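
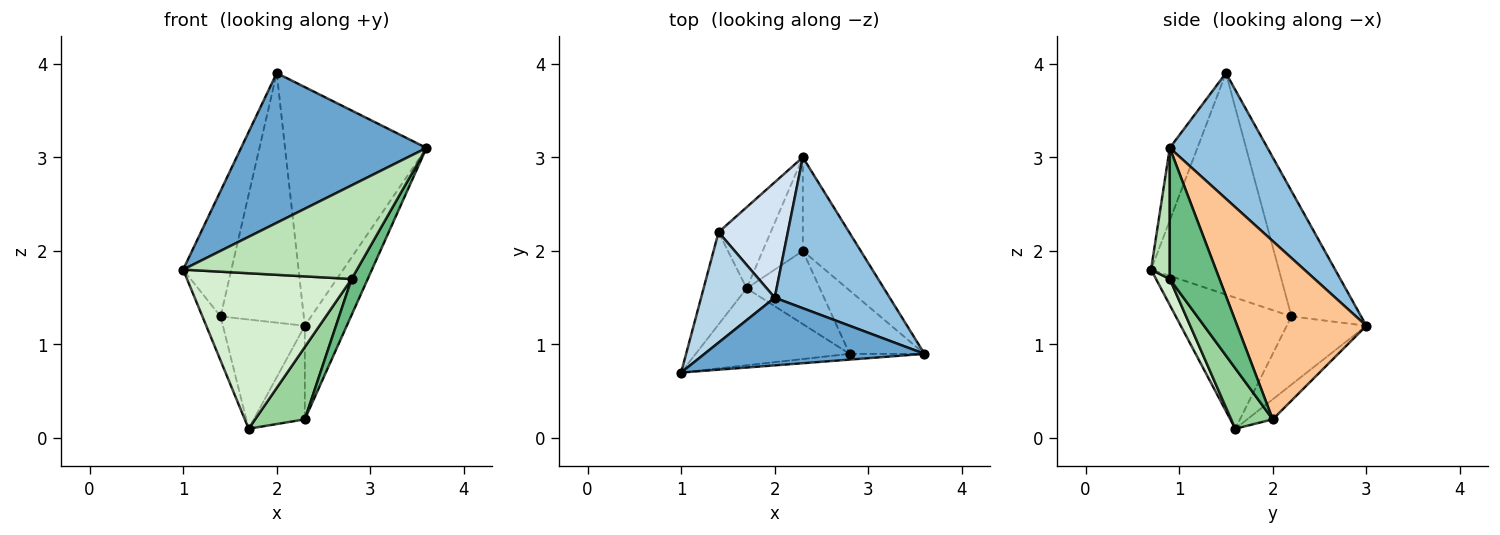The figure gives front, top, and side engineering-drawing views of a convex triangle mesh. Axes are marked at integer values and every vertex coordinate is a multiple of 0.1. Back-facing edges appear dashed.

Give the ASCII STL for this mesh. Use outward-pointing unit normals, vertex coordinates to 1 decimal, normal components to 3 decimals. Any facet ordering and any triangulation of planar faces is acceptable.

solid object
 facet normal -0.135 -0.903 0.408
  outer loop
   vertex 2.0 1.5 3.9
   vertex 1.0 0.7 1.8
   vertex 3.6 0.9 3.1
  endloop
 endfacet
 facet normal 0.504 0.730 0.461
  outer loop
   vertex 2.0 1.5 3.9
   vertex 3.6 0.9 3.1
   vertex 2.3 3.0 1.2
  endloop
 endfacet
 facet normal -0.893 0.337 0.297
  outer loop
   vertex 1.4 2.2 1.3
   vertex 1.0 0.7 1.8
   vertex 2.0 1.5 3.9
  endloop
 endfacet
 facet normal -0.605 0.723 0.334
  outer loop
   vertex 1.4 2.2 1.3
   vertex 2.0 1.5 3.9
   vertex 2.3 3.0 1.2
  endloop
 endfacet
 facet normal -0.940 0.148 -0.309
  outer loop
   vertex 1.4 2.2 1.3
   vertex 1.7 1.6 0.1
   vertex 1.0 0.7 1.8
  endloop
 endfacet
 facet normal -0.615 0.633 -0.470
  outer loop
   vertex 1.4 2.2 1.3
   vertex 2.3 3.0 1.2
   vertex 1.7 1.6 0.1
  endloop
 endfacet
 facet normal 0.909 0.295 -0.295
  outer loop
   vertex 2.3 2.0 0.2
   vertex 2.3 3.0 1.2
   vertex 3.6 0.9 3.1
  endloop
 endfacet
 facet normal -0.333 0.667 -0.667
  outer loop
   vertex 2.3 2.0 0.2
   vertex 1.7 1.6 0.1
   vertex 2.3 3.0 1.2
  endloop
 endfacet
 facet normal 0.836 -0.271 -0.478
  outer loop
   vertex 2.8 0.9 1.7
   vertex 2.3 2.0 0.2
   vertex 3.6 0.9 3.1
  endloop
 endfacet
 facet normal 0.506 -0.606 -0.613
  outer loop
   vertex 2.8 0.9 1.7
   vertex 1.7 1.6 0.1
   vertex 2.3 2.0 0.2
  endloop
 endfacet
 facet normal 0.107 -0.992 -0.061
  outer loop
   vertex 2.8 0.9 1.7
   vertex 3.6 0.9 3.1
   vertex 1.0 0.7 1.8
  endloop
 endfacet
 facet normal 0.075 -0.894 -0.442
  outer loop
   vertex 2.8 0.9 1.7
   vertex 1.0 0.7 1.8
   vertex 1.7 1.6 0.1
  endloop
 endfacet
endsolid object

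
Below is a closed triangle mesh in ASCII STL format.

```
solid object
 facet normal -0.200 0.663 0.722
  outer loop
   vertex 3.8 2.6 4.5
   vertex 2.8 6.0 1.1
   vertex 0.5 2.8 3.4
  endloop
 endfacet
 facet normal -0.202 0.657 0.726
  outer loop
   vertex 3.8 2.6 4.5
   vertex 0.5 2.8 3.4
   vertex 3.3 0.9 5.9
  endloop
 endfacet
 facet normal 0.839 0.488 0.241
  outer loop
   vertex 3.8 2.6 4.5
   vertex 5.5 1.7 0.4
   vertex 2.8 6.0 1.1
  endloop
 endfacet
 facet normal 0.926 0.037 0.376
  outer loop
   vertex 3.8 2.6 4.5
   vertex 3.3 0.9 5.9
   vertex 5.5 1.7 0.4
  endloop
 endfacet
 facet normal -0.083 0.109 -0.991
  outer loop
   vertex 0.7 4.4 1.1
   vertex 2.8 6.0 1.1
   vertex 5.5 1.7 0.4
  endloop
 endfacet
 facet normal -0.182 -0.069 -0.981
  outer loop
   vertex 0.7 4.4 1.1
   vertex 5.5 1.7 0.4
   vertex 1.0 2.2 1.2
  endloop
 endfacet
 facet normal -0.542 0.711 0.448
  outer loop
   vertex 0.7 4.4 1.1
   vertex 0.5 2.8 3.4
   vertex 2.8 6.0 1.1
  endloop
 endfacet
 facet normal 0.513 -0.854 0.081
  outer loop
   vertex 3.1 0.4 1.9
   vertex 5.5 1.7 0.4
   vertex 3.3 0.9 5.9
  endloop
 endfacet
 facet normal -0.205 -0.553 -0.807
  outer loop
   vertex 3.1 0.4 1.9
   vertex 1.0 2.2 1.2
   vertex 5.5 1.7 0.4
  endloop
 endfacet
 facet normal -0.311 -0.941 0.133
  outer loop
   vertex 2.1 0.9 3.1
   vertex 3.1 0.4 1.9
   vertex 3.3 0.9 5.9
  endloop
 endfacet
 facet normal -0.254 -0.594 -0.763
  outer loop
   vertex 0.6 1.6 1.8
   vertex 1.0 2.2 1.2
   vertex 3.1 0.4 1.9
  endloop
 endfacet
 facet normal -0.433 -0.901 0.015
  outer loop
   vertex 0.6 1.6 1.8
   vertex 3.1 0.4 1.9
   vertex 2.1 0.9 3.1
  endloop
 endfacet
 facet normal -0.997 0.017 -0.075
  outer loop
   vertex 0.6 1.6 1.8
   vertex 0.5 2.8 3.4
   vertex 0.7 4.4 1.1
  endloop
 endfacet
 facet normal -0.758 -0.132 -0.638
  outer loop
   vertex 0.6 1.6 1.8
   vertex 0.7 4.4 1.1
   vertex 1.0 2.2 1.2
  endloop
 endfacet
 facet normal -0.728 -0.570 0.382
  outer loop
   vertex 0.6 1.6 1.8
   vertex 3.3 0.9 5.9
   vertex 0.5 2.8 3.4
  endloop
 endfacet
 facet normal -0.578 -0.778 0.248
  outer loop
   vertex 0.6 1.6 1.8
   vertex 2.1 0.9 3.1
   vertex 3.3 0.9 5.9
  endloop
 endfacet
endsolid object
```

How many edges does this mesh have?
24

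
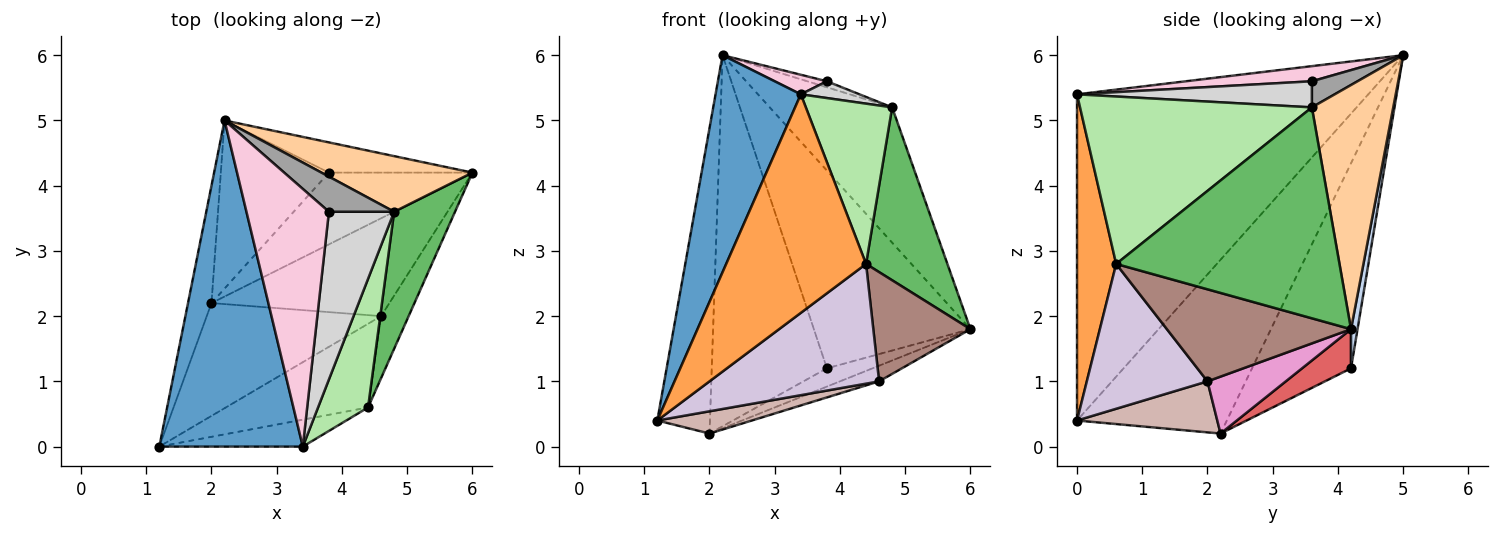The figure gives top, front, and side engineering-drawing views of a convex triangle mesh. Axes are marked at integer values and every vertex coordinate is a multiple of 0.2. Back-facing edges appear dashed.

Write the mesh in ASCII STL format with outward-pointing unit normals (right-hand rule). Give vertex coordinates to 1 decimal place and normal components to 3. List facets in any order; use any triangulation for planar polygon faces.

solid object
 facet normal -0.884 -0.259 0.389
  outer loop
   vertex 3.4 0.0 5.4
   vertex 2.2 5.0 6.0
   vertex 1.2 0.0 0.4
  endloop
 endfacet
 facet normal 0.041 0.988 -0.151
  outer loop
   vertex 3.8 4.2 1.2
   vertex 2.2 5.0 6.0
   vertex 6.0 4.2 1.8
  endloop
 endfacet
 facet normal 0.268 -0.956 -0.118
  outer loop
   vertex 4.4 0.6 2.8
   vertex 3.4 0.0 5.4
   vertex 1.2 0.0 0.4
  endloop
 endfacet
 facet normal 0.524 0.788 0.324
  outer loop
   vertex 4.8 3.6 5.2
   vertex 6.0 4.2 1.8
   vertex 2.2 5.0 6.0
  endloop
 endfacet
 facet normal 0.907 -0.330 0.262
  outer loop
   vertex 4.8 3.6 5.2
   vertex 4.4 0.6 2.8
   vertex 6.0 4.2 1.8
  endloop
 endfacet
 facet normal 0.902 -0.336 0.270
  outer loop
   vertex 4.8 3.6 5.2
   vertex 3.4 0.0 5.4
   vertex 4.4 0.6 2.8
  endloop
 endfacet
 facet normal 0.256 0.238 -0.937
  outer loop
   vertex 2.0 2.2 0.2
   vertex 3.8 4.2 1.2
   vertex 6.0 4.2 1.8
  endloop
 endfacet
 facet normal -0.936 0.329 -0.126
  outer loop
   vertex 2.0 2.2 0.2
   vertex 1.2 0.0 0.4
   vertex 2.2 5.0 6.0
  endloop
 endfacet
 facet normal -0.616 0.717 -0.325
  outer loop
   vertex 2.0 2.2 0.2
   vertex 2.2 5.0 6.0
   vertex 3.8 4.2 1.2
  endloop
 endfacet
 facet normal 0.504 -0.708 -0.495
  outer loop
   vertex 4.6 2.0 1.0
   vertex 4.4 0.6 2.8
   vertex 1.2 0.0 0.4
  endloop
 endfacet
 facet normal 0.855 -0.451 -0.256
  outer loop
   vertex 4.6 2.0 1.0
   vertex 6.0 4.2 1.8
   vertex 4.4 0.6 2.8
  endloop
 endfacet
 facet normal 0.276 -0.186 -0.943
  outer loop
   vertex 4.6 2.0 1.0
   vertex 1.2 0.0 0.4
   vertex 2.0 2.2 0.2
  endloop
 endfacet
 facet normal 0.301 0.151 -0.942
  outer loop
   vertex 4.6 2.0 1.0
   vertex 2.0 2.2 0.2
   vertex 6.0 4.2 1.8
  endloop
 endfacet
 facet normal 0.180 -0.074 0.981
  outer loop
   vertex 3.8 3.6 5.6
   vertex 2.2 5.0 6.0
   vertex 3.4 0.0 5.4
  endloop
 endfacet
 facet normal 0.367 0.157 0.917
  outer loop
   vertex 3.8 3.6 5.6
   vertex 4.8 3.6 5.2
   vertex 2.2 5.0 6.0
  endloop
 endfacet
 facet normal 0.370 -0.092 0.925
  outer loop
   vertex 3.8 3.6 5.6
   vertex 3.4 0.0 5.4
   vertex 4.8 3.6 5.2
  endloop
 endfacet
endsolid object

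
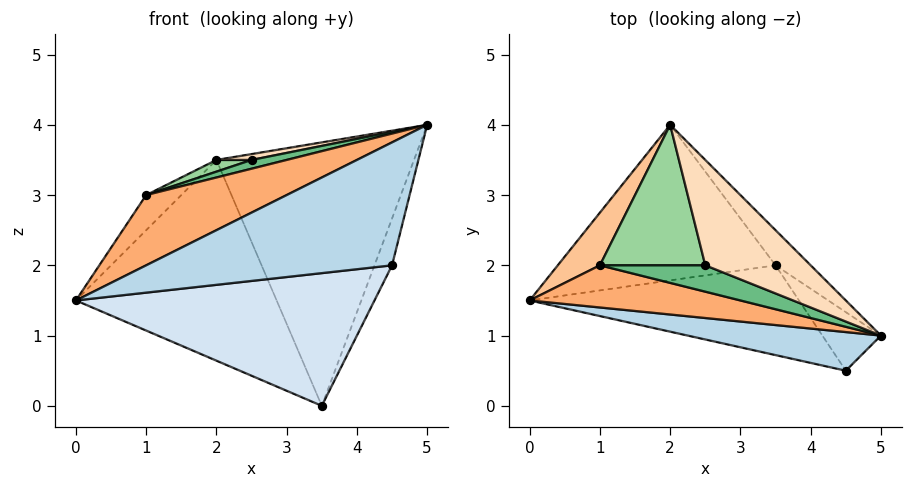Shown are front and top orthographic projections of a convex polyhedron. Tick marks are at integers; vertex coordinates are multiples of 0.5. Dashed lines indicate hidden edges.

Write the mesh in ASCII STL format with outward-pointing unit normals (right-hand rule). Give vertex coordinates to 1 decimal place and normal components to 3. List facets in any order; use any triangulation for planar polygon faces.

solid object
 facet normal -0.351 0.740 -0.573
  outer loop
   vertex 3.5 2.0 0.0
   vertex 0.0 1.5 1.5
   vertex 2.0 4.0 3.5
  endloop
 endfacet
 facet normal 0.712 0.696 -0.093
  outer loop
   vertex 3.5 2.0 0.0
   vertex 2.0 4.0 3.5
   vertex 5.0 1.0 4.0
  endloop
 endfacet
 facet normal -0.238 -0.927 0.291
  outer loop
   vertex 4.5 0.5 2.0
   vertex 5.0 1.0 4.0
   vertex 0.0 1.5 1.5
  endloop
 endfacet
 facet normal -0.121 -0.822 -0.556
  outer loop
   vertex 4.5 0.5 2.0
   vertex 0.0 1.5 1.5
   vertex 3.5 2.0 0.0
  endloop
 endfacet
 facet normal 0.928 0.232 -0.290
  outer loop
   vertex 4.5 0.5 2.0
   vertex 3.5 2.0 0.0
   vertex 5.0 1.0 4.0
  endloop
 endfacet
 facet normal -0.324 -0.811 0.487
  outer loop
   vertex 1.0 2.0 3.0
   vertex 0.0 1.5 1.5
   vertex 5.0 1.0 4.0
  endloop
 endfacet
 facet normal -0.836 0.304 0.456
  outer loop
   vertex 1.0 2.0 3.0
   vertex 2.0 4.0 3.5
   vertex 0.0 1.5 1.5
  endloop
 endfacet
 facet normal -0.217 -0.054 0.975
  outer loop
   vertex 2.5 2.0 3.5
   vertex 5.0 1.0 4.0
   vertex 2.0 4.0 3.5
  endloop
 endfacet
 facet normal -0.302 -0.302 0.905
  outer loop
   vertex 2.5 2.0 3.5
   vertex 1.0 2.0 3.0
   vertex 5.0 1.0 4.0
  endloop
 endfacet
 facet normal -0.315 -0.079 0.946
  outer loop
   vertex 2.5 2.0 3.5
   vertex 2.0 4.0 3.5
   vertex 1.0 2.0 3.0
  endloop
 endfacet
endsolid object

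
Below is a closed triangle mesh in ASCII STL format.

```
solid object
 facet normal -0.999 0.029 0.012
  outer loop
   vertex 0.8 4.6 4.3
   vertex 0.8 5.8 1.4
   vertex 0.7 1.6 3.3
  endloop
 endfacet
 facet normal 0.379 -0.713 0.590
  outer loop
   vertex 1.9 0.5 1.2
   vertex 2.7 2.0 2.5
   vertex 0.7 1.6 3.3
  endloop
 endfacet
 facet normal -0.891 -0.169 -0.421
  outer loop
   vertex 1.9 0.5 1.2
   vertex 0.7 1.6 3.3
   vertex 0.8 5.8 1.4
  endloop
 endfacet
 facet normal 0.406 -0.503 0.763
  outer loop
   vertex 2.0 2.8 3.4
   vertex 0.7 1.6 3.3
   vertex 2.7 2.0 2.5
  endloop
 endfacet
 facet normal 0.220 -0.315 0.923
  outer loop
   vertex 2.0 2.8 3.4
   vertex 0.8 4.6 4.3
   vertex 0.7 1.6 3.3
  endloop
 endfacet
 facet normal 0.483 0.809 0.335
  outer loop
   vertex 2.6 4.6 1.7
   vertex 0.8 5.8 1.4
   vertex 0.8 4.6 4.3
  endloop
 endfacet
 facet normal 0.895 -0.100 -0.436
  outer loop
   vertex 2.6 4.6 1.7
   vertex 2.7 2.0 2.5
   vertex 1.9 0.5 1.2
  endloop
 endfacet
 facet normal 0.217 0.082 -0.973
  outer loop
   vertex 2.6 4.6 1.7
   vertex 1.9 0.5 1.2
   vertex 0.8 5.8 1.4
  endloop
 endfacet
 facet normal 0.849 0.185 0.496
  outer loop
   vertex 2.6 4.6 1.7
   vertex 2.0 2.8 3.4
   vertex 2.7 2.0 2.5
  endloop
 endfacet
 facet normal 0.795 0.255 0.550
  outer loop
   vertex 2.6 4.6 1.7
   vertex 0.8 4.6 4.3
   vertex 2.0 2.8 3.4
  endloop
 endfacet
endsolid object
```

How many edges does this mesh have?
15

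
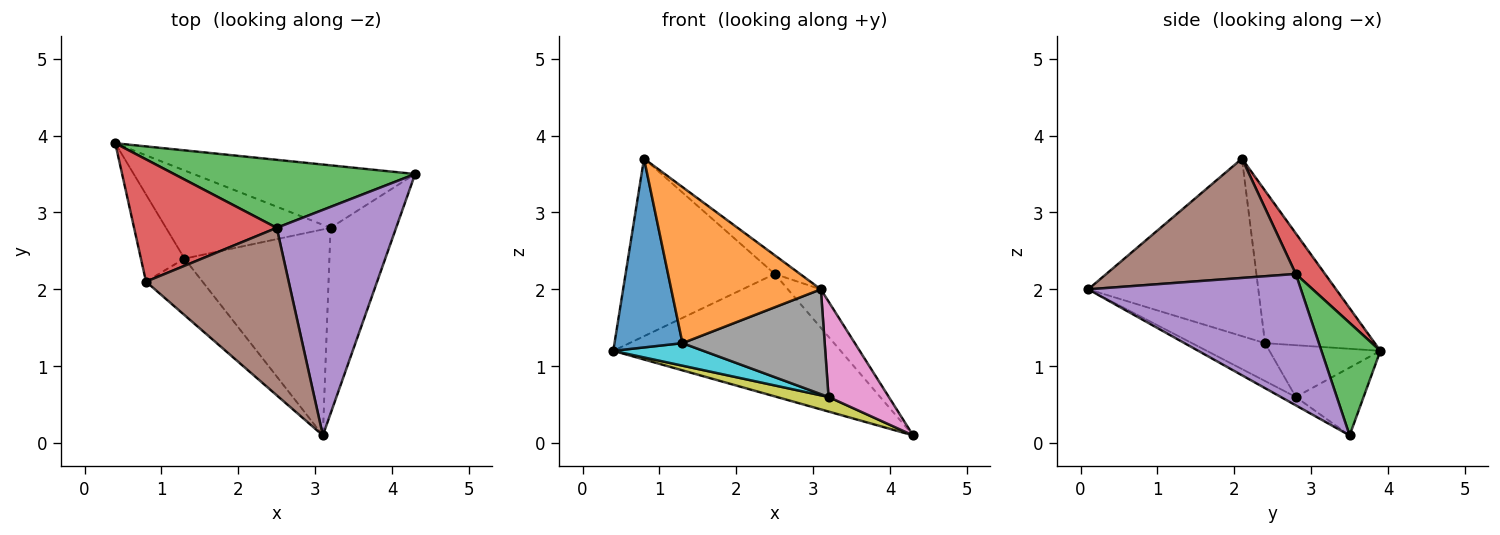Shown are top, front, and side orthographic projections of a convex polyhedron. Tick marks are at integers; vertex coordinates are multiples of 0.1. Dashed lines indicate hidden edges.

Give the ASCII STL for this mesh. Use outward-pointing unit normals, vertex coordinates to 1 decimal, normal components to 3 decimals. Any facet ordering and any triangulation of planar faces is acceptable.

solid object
 facet normal -0.826 -0.511 -0.236
  outer loop
   vertex 1.3 2.4 1.3
   vertex 0.8 2.1 3.7
   vertex 0.4 3.9 1.2
  endloop
 endfacet
 facet normal -0.730 -0.642 -0.232
  outer loop
   vertex 1.3 2.4 1.3
   vertex 3.1 0.1 2.0
   vertex 0.8 2.1 3.7
  endloop
 endfacet
 facet normal 0.221 0.853 0.474
  outer loop
   vertex 2.5 2.8 2.2
   vertex 4.3 3.5 0.1
   vertex 0.4 3.9 1.2
  endloop
 endfacet
 facet normal 0.159 0.813 0.560
  outer loop
   vertex 2.5 2.8 2.2
   vertex 0.4 3.9 1.2
   vertex 0.8 2.1 3.7
  endloop
 endfacet
 facet normal 0.735 0.114 0.668
  outer loop
   vertex 2.5 2.8 2.2
   vertex 3.1 0.1 2.0
   vertex 4.3 3.5 0.1
  endloop
 endfacet
 facet normal 0.639 0.085 0.764
  outer loop
   vertex 2.5 2.8 2.2
   vertex 0.8 2.1 3.7
   vertex 3.1 0.1 2.0
  endloop
 endfacet
 facet normal -0.113 -0.454 -0.884
  outer loop
   vertex 3.2 2.8 0.6
   vertex 4.3 3.5 0.1
   vertex 3.1 0.1 2.0
  endloop
 endfacet
 facet normal -0.227 -0.442 -0.868
  outer loop
   vertex 3.2 2.8 0.6
   vertex 3.1 0.1 2.0
   vertex 1.3 2.4 1.3
  endloop
 endfacet
 facet normal -0.286 -0.218 -0.933
  outer loop
   vertex 3.2 2.8 0.6
   vertex 0.4 3.9 1.2
   vertex 4.3 3.5 0.1
  endloop
 endfacet
 facet normal -0.292 -0.237 -0.927
  outer loop
   vertex 3.2 2.8 0.6
   vertex 1.3 2.4 1.3
   vertex 0.4 3.9 1.2
  endloop
 endfacet
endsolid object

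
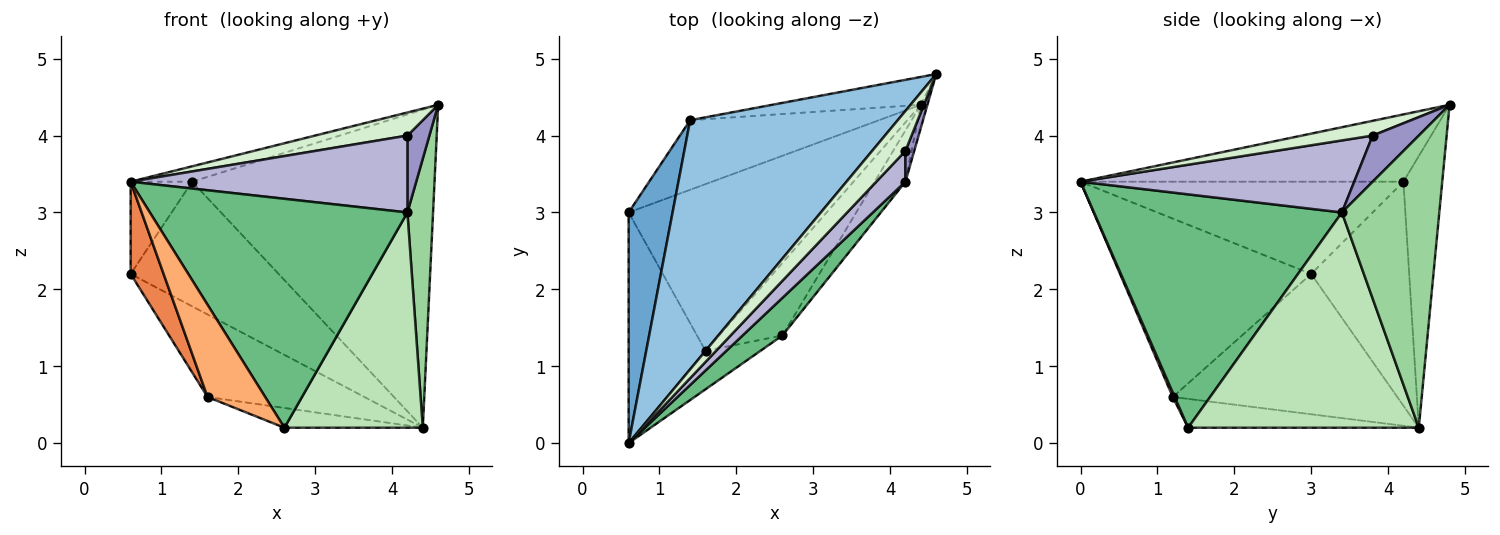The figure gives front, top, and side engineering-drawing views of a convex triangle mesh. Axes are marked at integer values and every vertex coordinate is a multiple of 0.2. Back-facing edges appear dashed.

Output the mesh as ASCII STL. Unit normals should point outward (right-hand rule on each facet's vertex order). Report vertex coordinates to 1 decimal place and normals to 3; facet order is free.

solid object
 facet normal -0.890 0.169 0.424
  outer loop
   vertex 1.4 4.2 3.4
   vertex 0.6 3.0 2.2
   vertex 0.6 0.0 3.4
  endloop
 endfacet
 facet normal -0.308 0.059 0.950
  outer loop
   vertex 1.4 4.2 3.4
   vertex 0.6 0.0 3.4
   vertex 4.6 4.8 4.4
  endloop
 endfacet
 facet normal -0.501 0.756 -0.422
  outer loop
   vertex 1.4 4.2 3.4
   vertex 4.4 4.4 0.2
   vertex 0.6 3.0 2.2
  endloop
 endfacet
 facet normal -0.158 0.984 -0.086
  outer loop
   vertex 1.4 4.2 3.4
   vertex 4.6 4.8 4.4
   vertex 4.4 4.4 0.2
  endloop
 endfacet
 facet normal -0.907 -0.156 -0.391
  outer loop
   vertex 1.6 1.2 0.6
   vertex 0.6 0.0 3.4
   vertex 0.6 3.0 2.2
  endloop
 endfacet
 facet normal 0.031 -0.923 -0.384
  outer loop
   vertex 1.6 1.2 0.6
   vertex 2.6 1.4 0.2
   vertex 0.6 0.0 3.4
  endloop
 endfacet
 facet normal -0.536 0.375 -0.756
  outer loop
   vertex 1.6 1.2 0.6
   vertex 0.6 3.0 2.2
   vertex 4.4 4.4 0.2
  endloop
 endfacet
 facet normal -0.402 0.241 -0.884
  outer loop
   vertex 1.6 1.2 0.6
   vertex 4.4 4.4 0.2
   vertex 2.6 1.4 0.2
  endloop
 endfacet
 facet normal 0.689 -0.715 0.117
  outer loop
   vertex 4.2 3.4 3.0
   vertex 0.6 0.0 3.4
   vertex 2.6 1.4 0.2
  endloop
 endfacet
 facet normal 0.967 -0.254 -0.022
  outer loop
   vertex 4.2 3.4 3.0
   vertex 4.4 4.4 0.2
   vertex 4.6 4.8 4.4
  endloop
 endfacet
 facet normal 0.851 -0.511 -0.122
  outer loop
   vertex 4.2 3.4 3.0
   vertex 2.6 1.4 0.2
   vertex 4.4 4.4 0.2
  endloop
 endfacet
 facet normal 0.358 -0.467 0.809
  outer loop
   vertex 4.2 3.8 4.0
   vertex 4.6 4.8 4.4
   vertex 0.6 0.0 3.4
  endloop
 endfacet
 facet normal 0.890 -0.424 0.169
  outer loop
   vertex 4.2 3.8 4.0
   vertex 4.2 3.4 3.0
   vertex 4.6 4.8 4.4
  endloop
 endfacet
 facet normal 0.676 -0.684 0.274
  outer loop
   vertex 4.2 3.8 4.0
   vertex 0.6 0.0 3.4
   vertex 4.2 3.4 3.0
  endloop
 endfacet
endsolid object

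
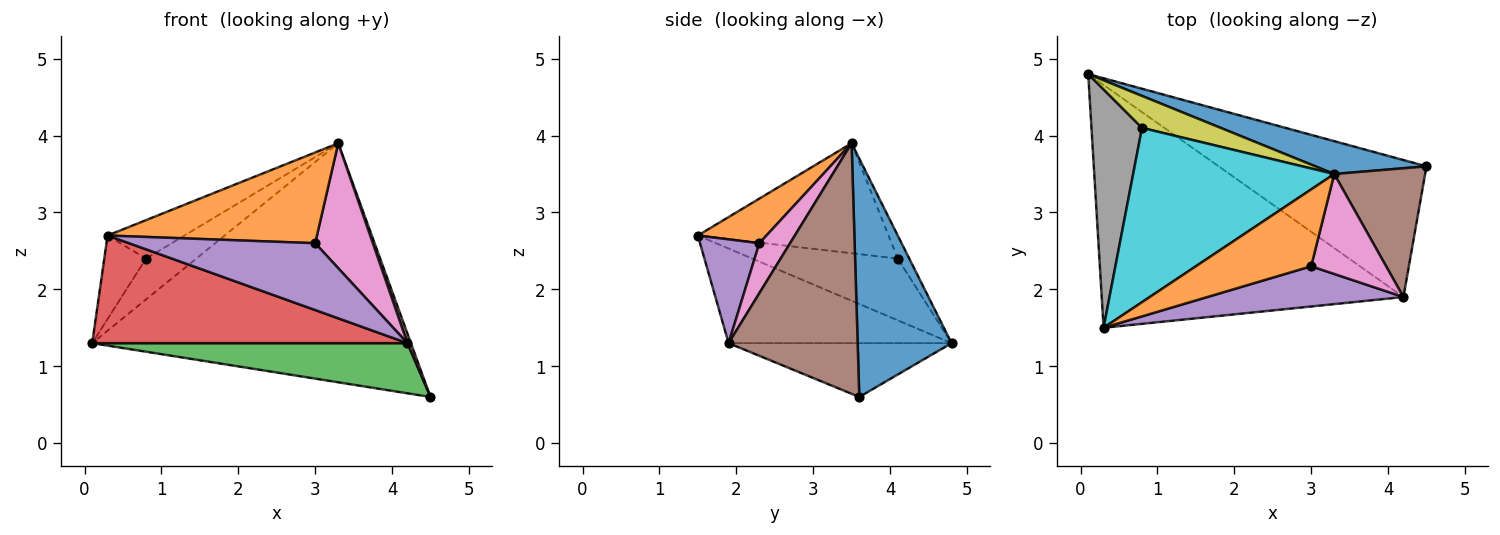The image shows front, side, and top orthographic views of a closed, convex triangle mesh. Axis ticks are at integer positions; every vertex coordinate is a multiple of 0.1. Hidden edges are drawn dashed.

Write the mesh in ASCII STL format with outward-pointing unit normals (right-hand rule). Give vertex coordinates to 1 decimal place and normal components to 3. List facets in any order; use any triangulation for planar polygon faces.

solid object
 facet normal 0.280 0.951 0.131
  outer loop
   vertex 3.3 3.5 3.9
   vertex 4.5 3.6 0.6
   vertex 0.1 4.8 1.3
  endloop
 endfacet
 facet normal 0.243 -0.740 0.627
  outer loop
   vertex 3.0 2.3 2.6
   vertex 3.3 3.5 3.9
   vertex 0.3 1.5 2.7
  endloop
 endfacet
 facet normal -0.236 -0.334 -0.912
  outer loop
   vertex 4.2 1.9 1.3
   vertex 0.1 4.8 1.3
   vertex 4.5 3.6 0.6
  endloop
 endfacet
 facet normal -0.276 -0.390 -0.879
  outer loop
   vertex 4.2 1.9 1.3
   vertex 0.3 1.5 2.7
   vertex 0.1 4.8 1.3
  endloop
 endfacet
 facet normal 0.263 -0.827 0.497
  outer loop
   vertex 4.2 1.9 1.3
   vertex 3.0 2.3 2.6
   vertex 0.3 1.5 2.7
  endloop
 endfacet
 facet normal 0.940 -0.025 0.341
  outer loop
   vertex 4.2 1.9 1.3
   vertex 4.5 3.6 0.6
   vertex 3.3 3.5 3.9
  endloop
 endfacet
 facet normal 0.384 -0.721 0.577
  outer loop
   vertex 4.2 1.9 1.3
   vertex 3.3 3.5 3.9
   vertex 3.0 2.3 2.6
  endloop
 endfacet
 facet normal -0.755 0.217 0.619
  outer loop
   vertex 0.8 4.1 2.4
   vertex 0.1 4.8 1.3
   vertex 0.3 1.5 2.7
  endloop
 endfacet
 facet normal -0.178 0.775 0.606
  outer loop
   vertex 0.8 4.1 2.4
   vertex 3.3 3.5 3.9
   vertex 0.1 4.8 1.3
  endloop
 endfacet
 facet normal -0.471 0.190 0.861
  outer loop
   vertex 0.8 4.1 2.4
   vertex 0.3 1.5 2.7
   vertex 3.3 3.5 3.9
  endloop
 endfacet
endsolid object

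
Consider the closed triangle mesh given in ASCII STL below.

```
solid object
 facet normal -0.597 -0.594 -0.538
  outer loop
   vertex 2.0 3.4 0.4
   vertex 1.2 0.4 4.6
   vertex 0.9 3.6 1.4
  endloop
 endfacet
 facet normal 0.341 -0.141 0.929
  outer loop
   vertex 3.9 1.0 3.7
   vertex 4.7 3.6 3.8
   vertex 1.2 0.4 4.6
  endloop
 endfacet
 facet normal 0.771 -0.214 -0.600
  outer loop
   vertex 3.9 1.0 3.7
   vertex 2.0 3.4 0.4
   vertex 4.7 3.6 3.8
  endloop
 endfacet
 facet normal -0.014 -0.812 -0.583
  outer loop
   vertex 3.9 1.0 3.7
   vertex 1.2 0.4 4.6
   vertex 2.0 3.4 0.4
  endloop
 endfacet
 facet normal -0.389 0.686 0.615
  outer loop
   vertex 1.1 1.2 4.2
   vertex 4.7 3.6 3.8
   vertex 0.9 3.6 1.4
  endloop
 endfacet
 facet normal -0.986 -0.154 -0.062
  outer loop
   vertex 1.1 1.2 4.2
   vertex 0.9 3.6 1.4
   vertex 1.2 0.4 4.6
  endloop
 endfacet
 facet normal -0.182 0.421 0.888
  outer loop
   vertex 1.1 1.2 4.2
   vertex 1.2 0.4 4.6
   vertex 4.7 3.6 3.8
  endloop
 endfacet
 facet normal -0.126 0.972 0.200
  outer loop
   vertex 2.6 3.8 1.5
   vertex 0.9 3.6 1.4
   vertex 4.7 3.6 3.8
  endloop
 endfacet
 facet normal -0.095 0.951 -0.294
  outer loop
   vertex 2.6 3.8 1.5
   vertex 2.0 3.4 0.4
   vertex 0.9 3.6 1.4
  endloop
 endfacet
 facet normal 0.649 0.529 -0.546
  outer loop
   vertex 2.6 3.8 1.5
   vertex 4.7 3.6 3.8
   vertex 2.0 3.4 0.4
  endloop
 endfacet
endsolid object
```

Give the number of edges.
15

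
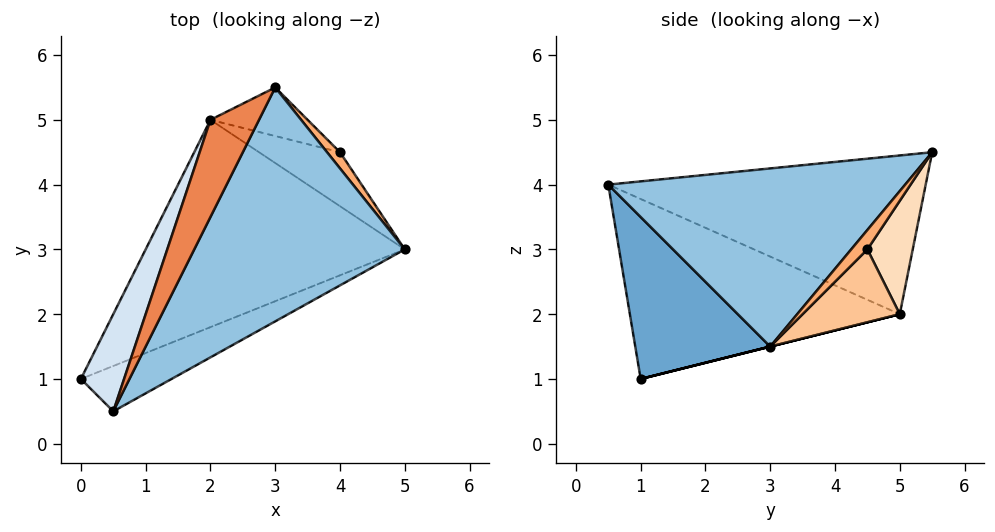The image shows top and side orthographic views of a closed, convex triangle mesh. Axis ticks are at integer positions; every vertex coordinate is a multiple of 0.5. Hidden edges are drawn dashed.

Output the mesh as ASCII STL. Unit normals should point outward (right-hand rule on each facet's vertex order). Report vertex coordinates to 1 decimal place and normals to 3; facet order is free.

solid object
 facet normal 0.381 -0.900 -0.213
  outer loop
   vertex 0.5 0.5 4.0
   vertex 0.0 1.0 1.0
   vertex 5.0 3.0 1.5
  endloop
 endfacet
 facet normal 0.600 -0.371 0.709
  outer loop
   vertex 0.5 0.5 4.0
   vertex 5.0 3.0 1.5
   vertex 3.0 5.5 4.5
  endloop
 endfacet
 facet normal 0.000 0.243 -0.970
  outer loop
   vertex 2.0 5.0 2.0
   vertex 5.0 3.0 1.5
   vertex 0.0 1.0 1.0
  endloop
 endfacet
 facet normal -0.894 0.393 0.215
  outer loop
   vertex 2.0 5.0 2.0
   vertex 0.0 1.0 1.0
   vertex 0.5 0.5 4.0
  endloop
 endfacet
 facet normal -0.872 0.409 0.267
  outer loop
   vertex 2.0 5.0 2.0
   vertex 0.5 0.5 4.0
   vertex 3.0 5.5 4.5
  endloop
 endfacet
 facet normal 0.832 0.000 0.555
  outer loop
   vertex 4.0 4.5 3.0
   vertex 3.0 5.5 4.5
   vertex 5.0 3.0 1.5
  endloop
 endfacet
 facet normal 0.431 0.765 -0.478
  outer loop
   vertex 4.0 4.5 3.0
   vertex 5.0 3.0 1.5
   vertex 2.0 5.0 2.0
  endloop
 endfacet
 facet normal 0.379 0.866 -0.325
  outer loop
   vertex 4.0 4.5 3.0
   vertex 2.0 5.0 2.0
   vertex 3.0 5.5 4.5
  endloop
 endfacet
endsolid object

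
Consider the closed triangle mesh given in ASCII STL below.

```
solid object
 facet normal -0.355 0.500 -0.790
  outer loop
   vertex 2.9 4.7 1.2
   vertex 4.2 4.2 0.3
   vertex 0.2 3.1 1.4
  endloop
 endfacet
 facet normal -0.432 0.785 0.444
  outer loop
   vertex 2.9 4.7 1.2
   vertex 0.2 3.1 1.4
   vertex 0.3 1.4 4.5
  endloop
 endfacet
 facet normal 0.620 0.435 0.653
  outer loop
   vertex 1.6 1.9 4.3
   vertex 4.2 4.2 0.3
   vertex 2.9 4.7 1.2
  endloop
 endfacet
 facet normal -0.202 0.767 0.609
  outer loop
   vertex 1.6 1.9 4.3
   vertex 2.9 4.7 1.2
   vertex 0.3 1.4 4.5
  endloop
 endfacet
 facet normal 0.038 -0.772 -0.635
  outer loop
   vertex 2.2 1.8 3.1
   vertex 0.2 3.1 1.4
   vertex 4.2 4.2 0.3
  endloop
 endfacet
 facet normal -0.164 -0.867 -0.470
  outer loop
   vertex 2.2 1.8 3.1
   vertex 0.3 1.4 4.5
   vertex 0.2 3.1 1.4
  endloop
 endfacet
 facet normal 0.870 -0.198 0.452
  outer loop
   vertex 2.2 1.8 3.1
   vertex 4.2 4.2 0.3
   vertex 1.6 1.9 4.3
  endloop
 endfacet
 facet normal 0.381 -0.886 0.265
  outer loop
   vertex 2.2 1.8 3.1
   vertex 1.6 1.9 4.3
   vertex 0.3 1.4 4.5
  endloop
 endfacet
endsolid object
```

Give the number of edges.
12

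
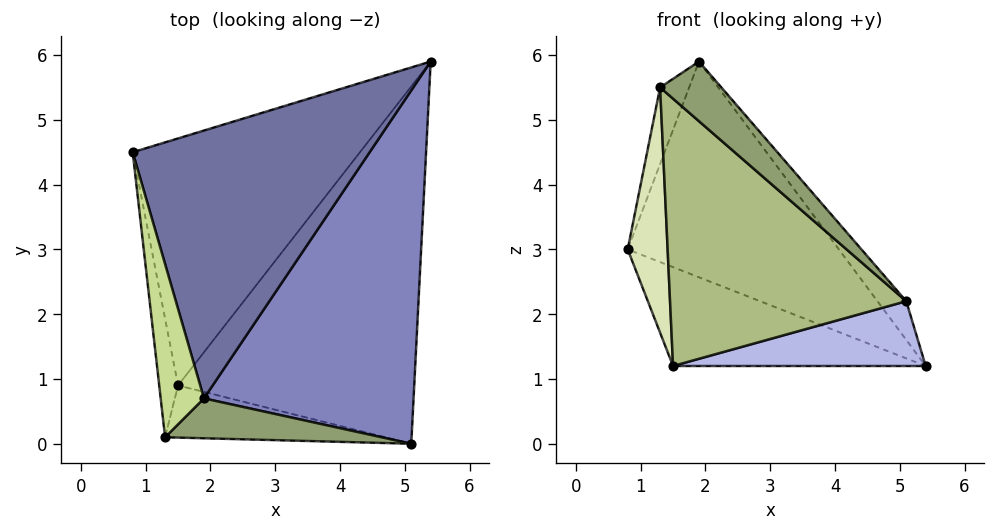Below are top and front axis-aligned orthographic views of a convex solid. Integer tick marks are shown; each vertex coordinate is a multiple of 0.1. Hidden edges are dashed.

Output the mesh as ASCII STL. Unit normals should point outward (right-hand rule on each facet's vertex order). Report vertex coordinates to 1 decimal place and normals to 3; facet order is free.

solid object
 facet normal 0.113 0.623 0.774
  outer loop
   vertex 1.9 0.7 5.9
   vertex 5.4 5.9 1.2
   vertex 0.8 4.5 3.0
  endloop
 endfacet
 facet normal 0.761 0.071 0.645
  outer loop
   vertex 1.9 0.7 5.9
   vertex 5.1 0.0 2.2
   vertex 5.4 5.9 1.2
  endloop
 endfacet
 facet normal -0.430 0.335 -0.838
  outer loop
   vertex 1.5 0.9 1.2
   vertex 0.8 4.5 3.0
   vertex 5.4 5.9 1.2
  endloop
 endfacet
 facet normal 0.223 -0.174 -0.959
  outer loop
   vertex 1.5 0.9 1.2
   vertex 5.4 5.9 1.2
   vertex 5.1 0.0 2.2
  endloop
 endfacet
 facet normal 0.418 -0.755 0.505
  outer loop
   vertex 1.3 0.1 5.5
   vertex 5.1 0.0 2.2
   vertex 1.9 0.7 5.9
  endloop
 endfacet
 facet normal -0.189 -0.964 -0.188
  outer loop
   vertex 1.3 0.1 5.5
   vertex 1.5 0.9 1.2
   vertex 5.1 0.0 2.2
  endloop
 endfacet
 facet normal -0.712 0.284 0.642
  outer loop
   vertex 1.3 0.1 5.5
   vertex 1.9 0.7 5.9
   vertex 0.8 4.5 3.0
  endloop
 endfacet
 facet normal -0.985 -0.154 -0.075
  outer loop
   vertex 1.3 0.1 5.5
   vertex 0.8 4.5 3.0
   vertex 1.5 0.9 1.2
  endloop
 endfacet
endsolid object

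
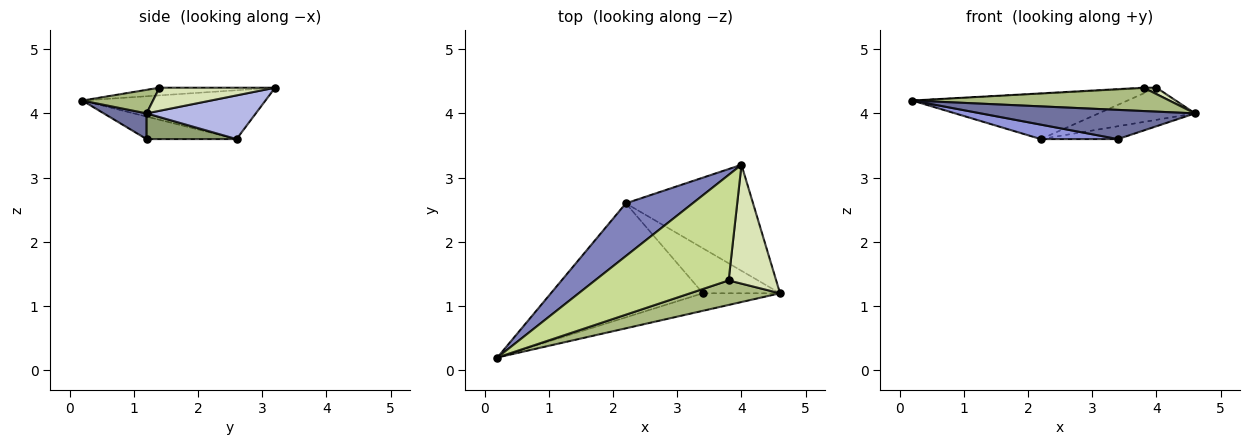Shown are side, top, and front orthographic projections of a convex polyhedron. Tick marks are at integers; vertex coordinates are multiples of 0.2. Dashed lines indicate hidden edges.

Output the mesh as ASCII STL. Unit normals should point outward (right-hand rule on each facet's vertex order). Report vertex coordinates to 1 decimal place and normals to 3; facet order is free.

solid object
 facet normal 0.169 -0.845 -0.507
  outer loop
   vertex 3.4 1.2 3.6
   vertex 4.6 1.2 4.0
   vertex 0.2 0.2 4.2
  endloop
 endfacet
 facet normal -0.485 0.570 0.663
  outer loop
   vertex 2.2 2.6 3.6
   vertex 0.2 0.2 4.2
   vertex 4.0 3.2 4.4
  endloop
 endfacet
 facet normal -0.145 -0.124 -0.982
  outer loop
   vertex 2.2 2.6 3.6
   vertex 3.4 1.2 3.6
   vertex 0.2 0.2 4.2
  endloop
 endfacet
 facet normal 0.312 0.276 -0.909
  outer loop
   vertex 2.2 2.6 3.6
   vertex 4.0 3.2 4.4
   vertex 4.6 1.2 4.0
  endloop
 endfacet
 facet normal 0.305 0.262 -0.916
  outer loop
   vertex 2.2 2.6 3.6
   vertex 4.6 1.2 4.0
   vertex 3.4 1.2 3.6
  endloop
 endfacet
 facet normal 0.186 -0.678 0.711
  outer loop
   vertex 3.8 1.4 4.4
   vertex 0.2 0.2 4.2
   vertex 4.6 1.2 4.0
  endloop
 endfacet
 facet normal -0.058 0.006 0.998
  outer loop
   vertex 3.8 1.4 4.4
   vertex 4.0 3.2 4.4
   vertex 0.2 0.2 4.2
  endloop
 endfacet
 facet normal 0.437 -0.049 0.898
  outer loop
   vertex 3.8 1.4 4.4
   vertex 4.6 1.2 4.0
   vertex 4.0 3.2 4.4
  endloop
 endfacet
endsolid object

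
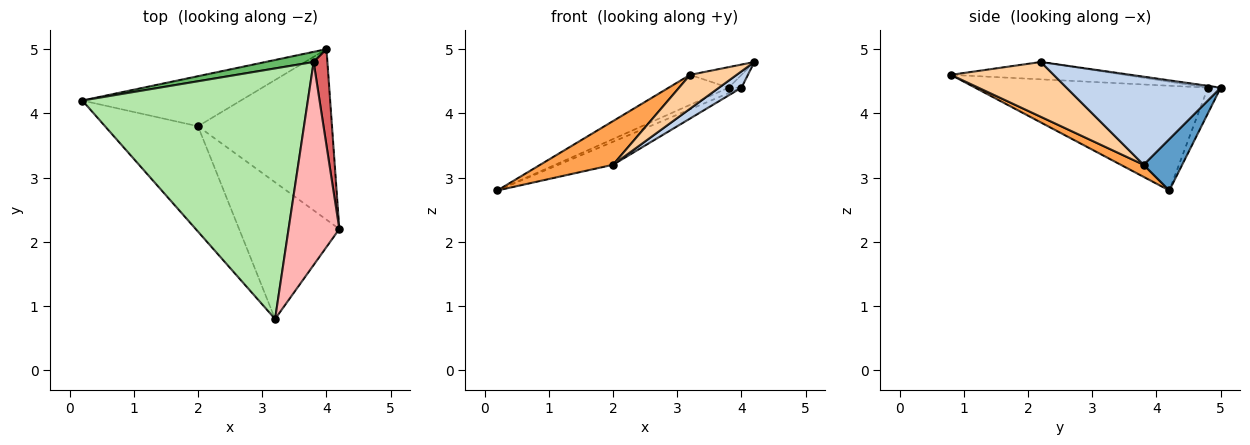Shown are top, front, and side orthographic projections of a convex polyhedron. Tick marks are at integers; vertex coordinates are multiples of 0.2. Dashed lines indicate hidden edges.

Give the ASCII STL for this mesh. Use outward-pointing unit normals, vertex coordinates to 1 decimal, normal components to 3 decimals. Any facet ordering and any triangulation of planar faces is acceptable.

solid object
 facet normal 0.283 0.400 -0.872
  outer loop
   vertex 2.0 3.8 3.2
   vertex 0.2 4.2 2.8
   vertex 4.0 5.0 4.4
  endloop
 endfacet
 facet normal 0.548 -0.080 -0.833
  outer loop
   vertex 2.0 3.8 3.2
   vertex 4.0 5.0 4.4
   vertex 4.2 2.2 4.8
  endloop
 endfacet
 facet normal 0.119 -0.380 -0.917
  outer loop
   vertex 2.0 3.8 3.2
   vertex 3.2 0.8 4.6
   vertex 0.2 4.2 2.8
  endloop
 endfacet
 facet normal 0.469 -0.212 -0.857
  outer loop
   vertex 2.0 3.8 3.2
   vertex 4.2 2.2 4.8
   vertex 3.2 0.8 4.6
  endloop
 endfacet
 facet normal -0.426 0.426 0.798
  outer loop
   vertex 3.8 4.8 4.4
   vertex 4.0 5.0 4.4
   vertex 0.2 4.2 2.8
  endloop
 endfacet
 facet normal -0.419 0.108 0.902
  outer loop
   vertex 3.8 4.8 4.4
   vertex 0.2 4.2 2.8
   vertex 3.2 0.8 4.6
  endloop
 endfacet
 facet normal -0.131 0.131 0.983
  outer loop
   vertex 3.8 4.8 4.4
   vertex 4.2 2.2 4.8
   vertex 4.0 5.0 4.4
  endloop
 endfacet
 facet normal -0.322 0.095 0.942
  outer loop
   vertex 3.8 4.8 4.4
   vertex 3.2 0.8 4.6
   vertex 4.2 2.2 4.8
  endloop
 endfacet
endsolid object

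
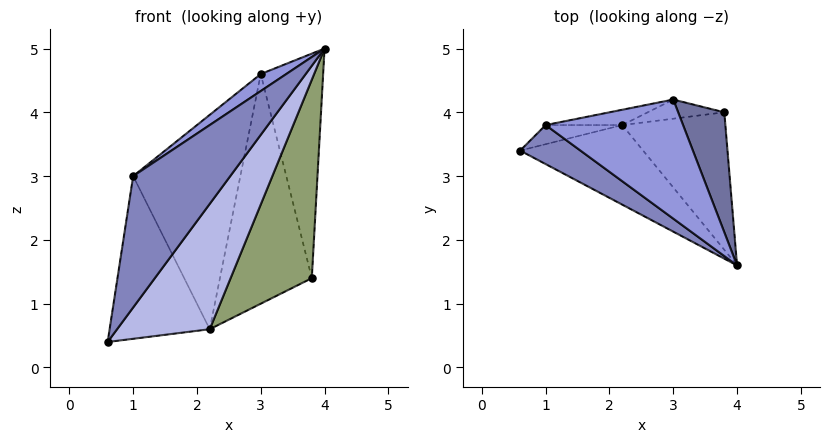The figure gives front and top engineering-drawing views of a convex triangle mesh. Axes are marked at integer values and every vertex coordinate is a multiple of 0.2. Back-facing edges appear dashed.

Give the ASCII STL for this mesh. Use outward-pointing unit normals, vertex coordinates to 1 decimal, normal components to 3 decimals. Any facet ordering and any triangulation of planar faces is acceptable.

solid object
 facet normal 0.903 0.379 0.202
  outer loop
   vertex 3.8 4.0 1.4
   vertex 3.0 4.2 4.6
   vertex 4.0 1.6 5.0
  endloop
 endfacet
 facet normal -0.666 -0.715 0.212
  outer loop
   vertex 1.0 3.8 3.0
   vertex 0.6 3.4 0.4
   vertex 4.0 1.6 5.0
  endloop
 endfacet
 facet normal -0.607 -0.112 0.787
  outer loop
   vertex 1.0 3.8 3.0
   vertex 4.0 1.6 5.0
   vertex 3.0 4.2 4.6
  endloop
 endfacet
 facet normal 0.268 -0.813 -0.516
  outer loop
   vertex 2.2 3.8 0.6
   vertex 4.0 1.6 5.0
   vertex 0.6 3.4 0.4
  endloop
 endfacet
 facet normal 0.361 -0.766 -0.531
  outer loop
   vertex 2.2 3.8 0.6
   vertex 3.8 4.0 1.4
   vertex 4.0 1.6 5.0
  endloop
 endfacet
 facet normal -0.228 0.967 -0.114
  outer loop
   vertex 2.2 3.8 0.6
   vertex 0.6 3.4 0.4
   vertex 1.0 3.8 3.0
  endloop
 endfacet
 facet normal -0.083 0.993 -0.083
  outer loop
   vertex 2.2 3.8 0.6
   vertex 3.0 4.2 4.6
   vertex 3.8 4.0 1.4
  endloop
 endfacet
 facet normal -0.141 0.987 -0.071
  outer loop
   vertex 2.2 3.8 0.6
   vertex 1.0 3.8 3.0
   vertex 3.0 4.2 4.6
  endloop
 endfacet
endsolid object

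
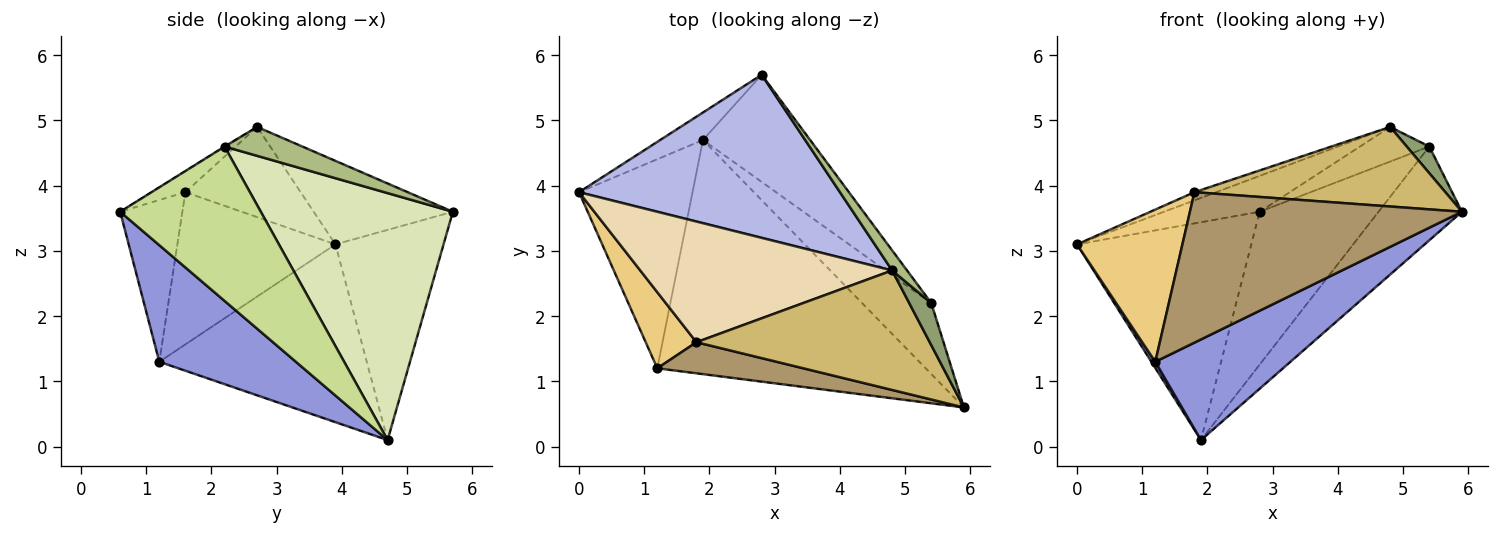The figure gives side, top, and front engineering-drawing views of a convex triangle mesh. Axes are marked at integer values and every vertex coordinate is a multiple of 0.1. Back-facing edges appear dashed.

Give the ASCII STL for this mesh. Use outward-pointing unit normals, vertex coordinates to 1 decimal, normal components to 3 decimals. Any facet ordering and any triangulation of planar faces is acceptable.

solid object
 facet normal -0.524 0.845 -0.107
  outer loop
   vertex 1.9 4.7 0.1
   vertex 0.0 3.9 3.1
   vertex 2.8 5.7 3.6
  endloop
 endfacet
 facet normal -0.843 -0.016 -0.538
  outer loop
   vertex 1.2 1.2 1.3
   vertex 0.0 3.9 3.1
   vertex 1.9 4.7 0.1
  endloop
 endfacet
 facet normal 0.371 -0.367 -0.853
  outer loop
   vertex 1.2 1.2 1.3
   vertex 1.9 4.7 0.1
   vertex 5.9 0.6 3.6
  endloop
 endfacet
 facet normal -0.298 0.205 0.932
  outer loop
   vertex 4.8 2.7 4.9
   vertex 2.8 5.7 3.6
   vertex 0.0 3.9 3.1
  endloop
 endfacet
 facet normal -0.024 -0.535 0.844
  outer loop
   vertex 5.4 2.2 4.6
   vertex 4.8 2.7 4.9
   vertex 5.9 0.6 3.6
  endloop
 endfacet
 facet normal 0.697 0.620 0.360
  outer loop
   vertex 5.4 2.2 4.6
   vertex 2.8 5.7 3.6
   vertex 4.8 2.7 4.9
  endloop
 endfacet
 facet normal 0.803 0.476 -0.360
  outer loop
   vertex 5.4 2.2 4.6
   vertex 5.9 0.6 3.6
   vertex 1.9 4.7 0.1
  endloop
 endfacet
 facet normal 0.798 0.494 -0.346
  outer loop
   vertex 5.4 2.2 4.6
   vertex 1.9 4.7 0.1
   vertex 2.8 5.7 3.6
  endloop
 endfacet
 facet normal -0.219 -0.956 0.197
  outer loop
   vertex 1.8 1.6 3.9
   vertex 1.2 1.2 1.3
   vertex 5.9 0.6 3.6
  endloop
 endfacet
 facet normal -0.074 -0.553 0.830
  outer loop
   vertex 1.8 1.6 3.9
   vertex 5.9 0.6 3.6
   vertex 4.8 2.7 4.9
  endloop
 endfacet
 facet normal -0.802 -0.535 0.267
  outer loop
   vertex 1.8 1.6 3.9
   vertex 0.0 3.9 3.1
   vertex 1.2 1.2 1.3
  endloop
 endfacet
 facet normal -0.336 0.063 0.940
  outer loop
   vertex 1.8 1.6 3.9
   vertex 4.8 2.7 4.9
   vertex 0.0 3.9 3.1
  endloop
 endfacet
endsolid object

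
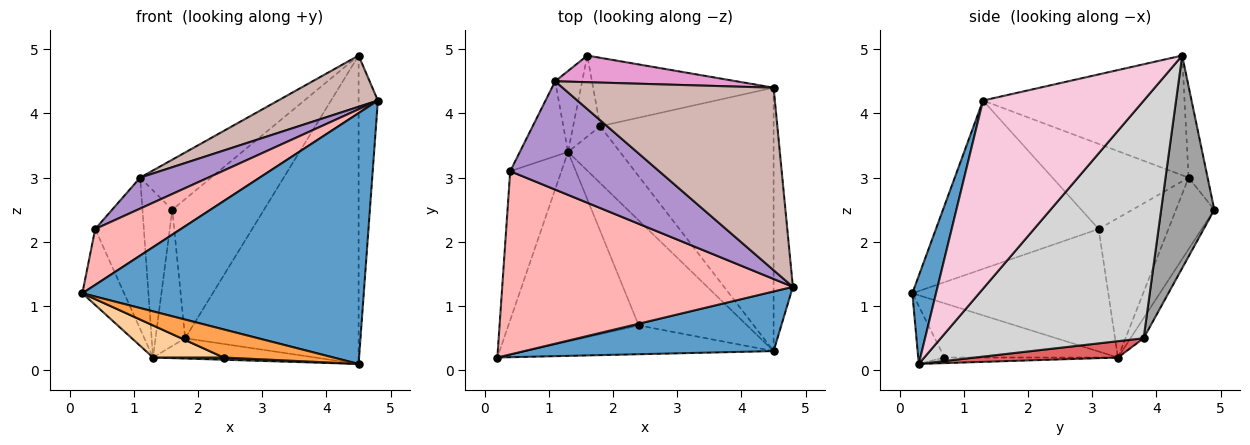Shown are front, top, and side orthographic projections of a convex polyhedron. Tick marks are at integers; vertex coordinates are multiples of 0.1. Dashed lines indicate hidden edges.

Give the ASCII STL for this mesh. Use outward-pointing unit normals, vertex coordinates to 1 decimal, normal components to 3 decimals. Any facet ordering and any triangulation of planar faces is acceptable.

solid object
 facet normal 0.082 -0.970 0.231
  outer loop
   vertex 4.5 0.3 0.1
   vertex 4.8 1.3 4.2
   vertex 0.2 0.2 1.2
  endloop
 endfacet
 facet normal -0.756 0.589 -0.285
  outer loop
   vertex 1.1 4.5 3.0
   vertex 1.6 4.9 2.5
   vertex 1.3 3.4 0.2
  endloop
 endfacet
 facet normal -0.165 -0.688 -0.707
  outer loop
   vertex 2.4 0.7 0.2
   vertex 4.5 0.3 0.1
   vertex 0.2 0.2 1.2
  endloop
 endfacet
 facet normal -0.379 -0.155 -0.912
  outer loop
   vertex 2.4 0.7 0.2
   vertex 0.2 0.2 1.2
   vertex 1.3 3.4 0.2
  endloop
 endfacet
 facet normal -0.052 -0.021 -0.998
  outer loop
   vertex 2.4 0.7 0.2
   vertex 1.3 3.4 0.2
   vertex 4.5 0.3 0.1
  endloop
 endfacet
 facet normal -0.356 0.803 -0.477
  outer loop
   vertex 1.8 3.8 0.5
   vertex 1.3 3.4 0.2
   vertex 1.6 4.9 2.5
  endloop
 endfacet
 facet normal 0.284 0.322 -0.903
  outer loop
   vertex 1.8 3.8 0.5
   vertex 4.5 0.3 0.1
   vertex 1.3 3.4 0.2
  endloop
 endfacet
 facet normal -0.485 -0.255 0.837
  outer loop
   vertex 0.4 3.1 2.2
   vertex 0.2 0.2 1.2
   vertex 4.8 1.3 4.2
  endloop
 endfacet
 facet normal -0.482 -0.241 0.843
  outer loop
   vertex 0.4 3.1 2.2
   vertex 4.8 1.3 4.2
   vertex 1.1 4.5 3.0
  endloop
 endfacet
 facet normal -0.905 0.193 -0.378
  outer loop
   vertex 0.4 3.1 2.2
   vertex 1.3 3.4 0.2
   vertex 0.2 0.2 1.2
  endloop
 endfacet
 facet normal -0.789 0.550 -0.273
  outer loop
   vertex 0.4 3.1 2.2
   vertex 1.1 4.5 3.0
   vertex 1.3 3.4 0.2
  endloop
 endfacet
 facet normal -0.479 -0.237 0.845
  outer loop
   vertex 4.5 4.4 4.9
   vertex 1.1 4.5 3.0
   vertex 4.8 1.3 4.2
  endloop
 endfacet
 facet normal -0.230 0.859 0.457
  outer loop
   vertex 4.5 4.4 4.9
   vertex 1.6 4.9 2.5
   vertex 1.1 4.5 3.0
  endloop
 endfacet
 facet normal 0.988 0.118 -0.101
  outer loop
   vertex 4.5 4.4 4.9
   vertex 4.8 1.3 4.2
   vertex 4.5 0.3 0.1
  endloop
 endfacet
 facet normal 0.461 0.796 -0.392
  outer loop
   vertex 4.5 4.4 4.9
   vertex 1.8 3.8 0.5
   vertex 1.6 4.9 2.5
  endloop
 endfacet
 facet normal 0.665 0.568 -0.485
  outer loop
   vertex 4.5 4.4 4.9
   vertex 4.5 0.3 0.1
   vertex 1.8 3.8 0.5
  endloop
 endfacet
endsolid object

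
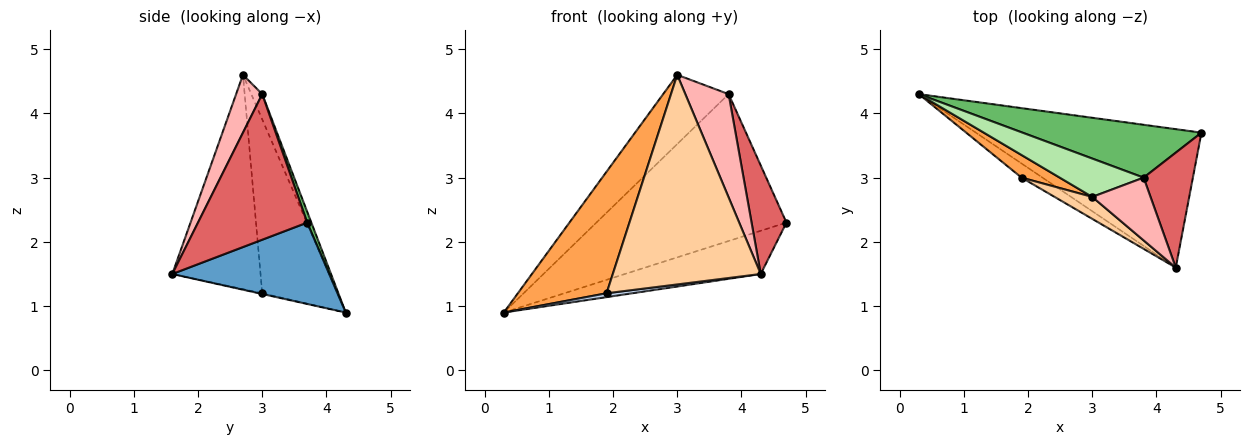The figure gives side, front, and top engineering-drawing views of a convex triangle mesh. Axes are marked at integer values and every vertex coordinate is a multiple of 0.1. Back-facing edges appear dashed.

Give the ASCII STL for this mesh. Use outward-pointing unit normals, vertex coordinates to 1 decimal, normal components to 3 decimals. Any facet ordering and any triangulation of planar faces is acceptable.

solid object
 facet normal 0.326 0.282 -0.903
  outer loop
   vertex 4.3 1.6 1.5
   vertex 0.3 4.3 0.9
   vertex 4.7 3.7 2.3
  endloop
 endfacet
 facet normal -0.033 -0.263 -0.964
  outer loop
   vertex 1.9 3.0 1.2
   vertex 0.3 4.3 0.9
   vertex 4.3 1.6 1.5
  endloop
 endfacet
 facet normal -0.640 -0.755 0.140
  outer loop
   vertex 1.9 3.0 1.2
   vertex 3.0 2.7 4.6
   vertex 0.3 4.3 0.9
  endloop
 endfacet
 facet normal -0.510 -0.855 0.090
  outer loop
   vertex 1.9 3.0 1.2
   vertex 4.3 1.6 1.5
   vertex 3.0 2.7 4.6
  endloop
 endfacet
 facet normal 0.021 0.941 0.339
  outer loop
   vertex 3.8 3.0 4.3
   vertex 4.7 3.7 2.3
   vertex 0.3 4.3 0.9
  endloop
 endfacet
 facet normal -0.145 0.865 0.480
  outer loop
   vertex 3.8 3.0 4.3
   vertex 0.3 4.3 0.9
   vertex 3.0 2.7 4.6
  endloop
 endfacet
 facet normal 0.907 -0.290 0.307
  outer loop
   vertex 3.8 3.0 4.3
   vertex 4.3 1.6 1.5
   vertex 4.7 3.7 2.3
  endloop
 endfacet
 facet normal 0.458 -0.760 0.462
  outer loop
   vertex 3.8 3.0 4.3
   vertex 3.0 2.7 4.6
   vertex 4.3 1.6 1.5
  endloop
 endfacet
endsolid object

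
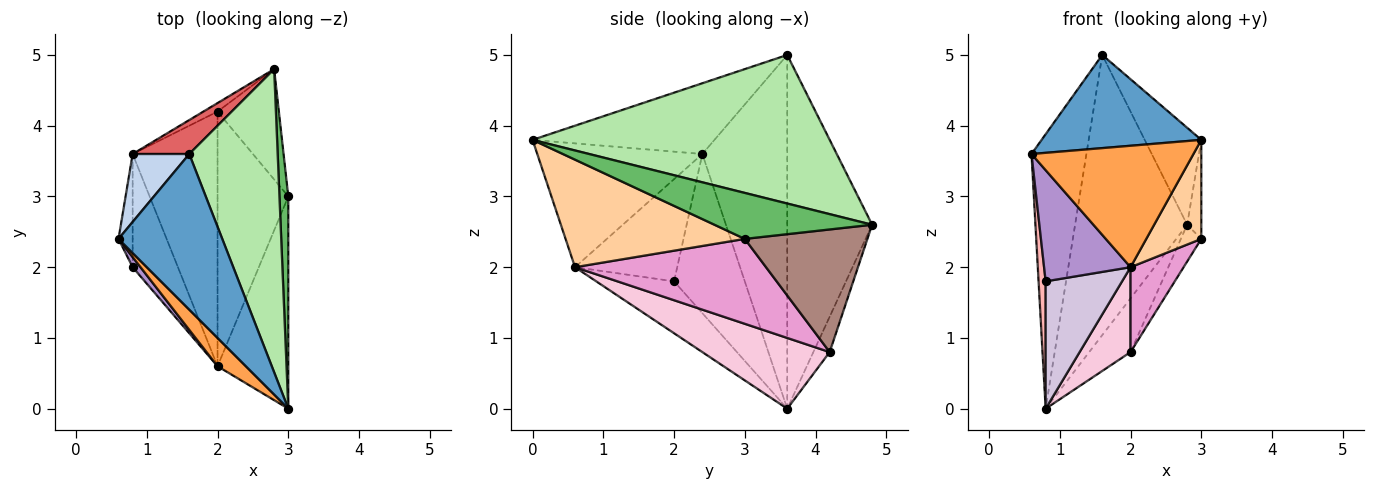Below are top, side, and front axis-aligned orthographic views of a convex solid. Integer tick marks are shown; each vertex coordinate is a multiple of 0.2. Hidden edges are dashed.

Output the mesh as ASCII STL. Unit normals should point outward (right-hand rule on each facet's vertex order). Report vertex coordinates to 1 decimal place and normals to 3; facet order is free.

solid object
 facet normal -0.505 -0.443 0.741
  outer loop
   vertex 1.6 3.6 5.0
   vertex 0.6 2.4 3.6
   vertex 3.0 0.0 3.8
  endloop
 endfacet
 facet normal -0.832 0.538 0.133
  outer loop
   vertex 1.6 3.6 5.0
   vertex 0.8 3.6 0.0
   vertex 0.6 2.4 3.6
  endloop
 endfacet
 facet normal -0.705 -0.691 0.161
  outer loop
   vertex 2.0 0.6 2.0
   vertex 3.0 0.0 3.8
   vertex 0.6 2.4 3.6
  endloop
 endfacet
 facet normal 0.809 -0.248 -0.532
  outer loop
   vertex 2.0 0.6 2.0
   vertex 3.0 3.0 2.4
   vertex 3.0 0.0 3.8
  endloop
 endfacet
 facet normal 0.978 0.088 0.188
  outer loop
   vertex 2.8 4.8 2.6
   vertex 3.0 0.0 3.8
   vertex 3.0 3.0 2.4
  endloop
 endfacet
 facet normal 0.848 0.162 0.505
  outer loop
   vertex 2.8 4.8 2.6
   vertex 1.6 3.6 5.0
   vertex 3.0 0.0 3.8
  endloop
 endfacet
 facet normal -0.601 0.793 0.096
  outer loop
   vertex 2.8 4.8 2.6
   vertex 0.8 3.6 0.0
   vertex 1.6 3.6 5.0
  endloop
 endfacet
 facet normal -0.991 -0.099 -0.088
  outer loop
   vertex 0.8 2.0 1.8
   vertex 0.6 2.4 3.6
   vertex 0.8 3.6 0.0
  endloop
 endfacet
 facet normal -0.762 -0.645 0.059
  outer loop
   vertex 0.8 2.0 1.8
   vertex 2.0 0.6 2.0
   vertex 0.6 2.4 3.6
  endloop
 endfacet
 facet normal -0.606 -0.595 -0.529
  outer loop
   vertex 0.8 2.0 1.8
   vertex 0.8 3.6 0.0
   vertex 2.0 0.6 2.0
  endloop
 endfacet
 facet normal 0.885 0.147 -0.442
  outer loop
   vertex 2.0 4.2 0.8
   vertex 2.8 4.8 2.6
   vertex 3.0 3.0 2.4
  endloop
 endfacet
 facet normal -0.363 0.920 -0.145
  outer loop
   vertex 2.0 4.2 0.8
   vertex 0.8 3.6 0.0
   vertex 2.8 4.8 2.6
  endloop
 endfacet
 facet normal 0.751 -0.209 -0.626
  outer loop
   vertex 2.0 4.2 0.8
   vertex 3.0 3.0 2.4
   vertex 2.0 0.6 2.0
  endloop
 endfacet
 facet normal 0.620 -0.248 -0.744
  outer loop
   vertex 2.0 4.2 0.8
   vertex 2.0 0.6 2.0
   vertex 0.8 3.6 0.0
  endloop
 endfacet
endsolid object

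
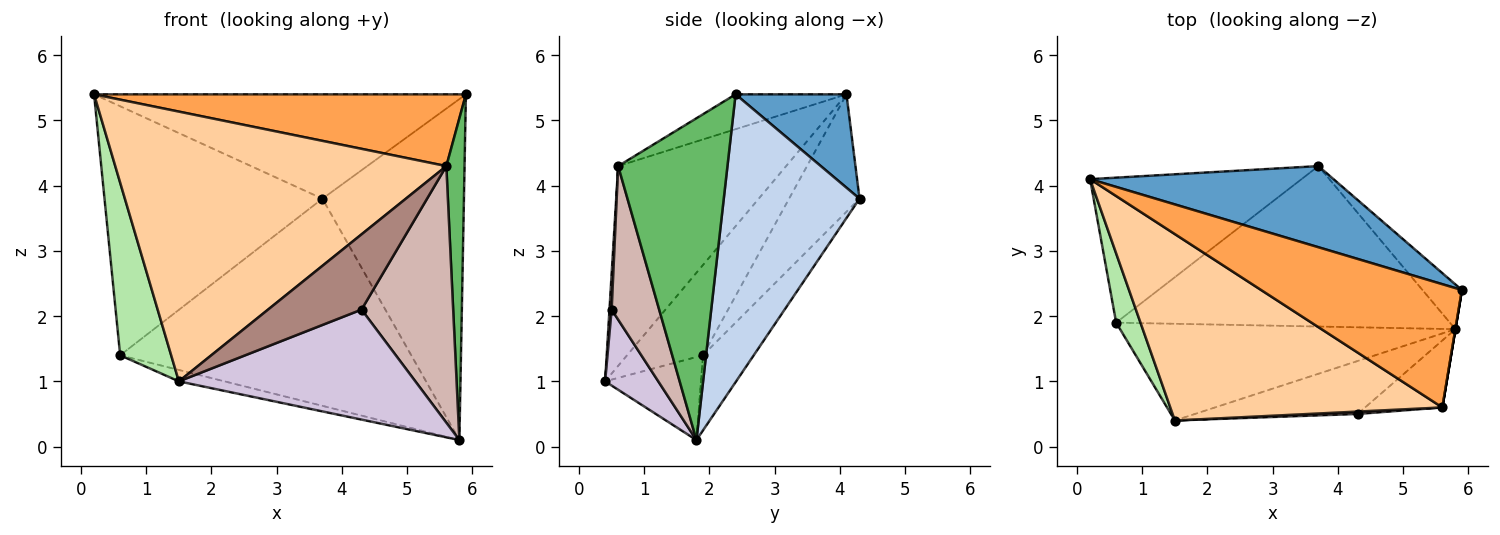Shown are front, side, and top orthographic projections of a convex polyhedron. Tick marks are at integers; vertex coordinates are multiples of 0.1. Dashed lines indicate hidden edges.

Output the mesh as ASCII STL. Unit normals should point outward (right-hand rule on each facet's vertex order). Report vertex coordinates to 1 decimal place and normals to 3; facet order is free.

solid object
 facet normal 0.229 0.768 0.597
  outer loop
   vertex 3.7 4.3 3.8
   vertex 0.2 4.1 5.4
   vertex 5.9 2.4 5.4
  endloop
 endfacet
 facet normal 0.689 0.718 -0.094
  outer loop
   vertex 3.7 4.3 3.8
   vertex 5.9 2.4 5.4
   vertex 5.8 1.8 0.1
  endloop
 endfacet
 facet normal -0.148 -0.498 0.855
  outer loop
   vertex 5.6 0.6 4.3
   vertex 5.9 2.4 5.4
   vertex 0.2 4.1 5.4
  endloop
 endfacet
 facet normal -0.385 -0.759 0.525
  outer loop
   vertex 5.6 0.6 4.3
   vertex 0.2 4.1 5.4
   vertex 1.5 0.4 1.0
  endloop
 endfacet
 facet normal 0.986 -0.164 0.000
  outer loop
   vertex 5.6 0.6 4.3
   vertex 5.8 1.8 0.1
   vertex 5.9 2.4 5.4
  endloop
 endfacet
 facet normal -0.810 -0.544 0.218
  outer loop
   vertex 0.6 1.9 1.4
   vertex 1.5 0.4 1.0
   vertex 0.2 4.1 5.4
  endloop
 endfacet
 facet normal -0.239 0.114 -0.964
  outer loop
   vertex 0.6 1.9 1.4
   vertex 5.8 1.8 0.1
   vertex 1.5 0.4 1.0
  endloop
 endfacet
 facet normal -0.269 0.832 -0.485
  outer loop
   vertex 0.6 1.9 1.4
   vertex 0.2 4.1 5.4
   vertex 3.7 4.3 3.8
  endloop
 endfacet
 facet normal -0.137 0.783 -0.607
  outer loop
   vertex 0.6 1.9 1.4
   vertex 3.7 4.3 3.8
   vertex 5.8 1.8 0.1
  endloop
 endfacet
 facet normal 0.199 -0.883 -0.425
  outer loop
   vertex 4.3 0.5 2.1
   vertex 1.5 0.4 1.0
   vertex 5.8 1.8 0.1
  endloop
 endfacet
 facet normal 0.023 -0.999 0.032
  outer loop
   vertex 4.3 0.5 2.1
   vertex 5.6 0.6 4.3
   vertex 1.5 0.4 1.0
  endloop
 endfacet
 facet normal 0.449 -0.865 -0.226
  outer loop
   vertex 4.3 0.5 2.1
   vertex 5.8 1.8 0.1
   vertex 5.6 0.6 4.3
  endloop
 endfacet
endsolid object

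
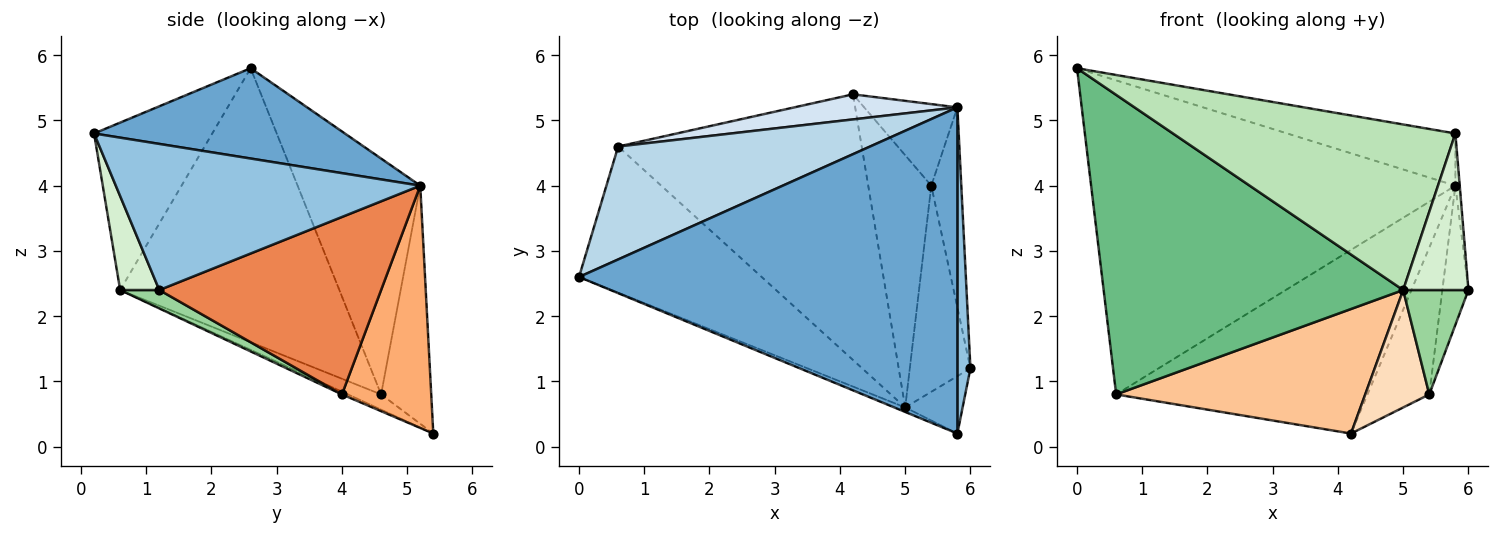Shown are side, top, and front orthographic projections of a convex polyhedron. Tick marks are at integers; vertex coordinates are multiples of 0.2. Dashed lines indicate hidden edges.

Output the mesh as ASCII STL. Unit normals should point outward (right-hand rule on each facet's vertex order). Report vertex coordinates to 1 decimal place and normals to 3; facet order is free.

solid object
 facet normal 0.229 0.154 0.961
  outer loop
   vertex 5.8 5.2 4.0
   vertex 0.0 2.6 5.8
   vertex 5.8 0.2 4.8
  endloop
 endfacet
 facet normal 0.996 0.014 0.089
  outer loop
   vertex 5.8 5.2 4.0
   vertex 5.8 0.2 4.8
   vertex 6.0 1.2 2.4
  endloop
 endfacet
 facet normal -0.302 0.897 0.323
  outer loop
   vertex 0.6 4.6 0.8
   vertex 0.0 2.6 5.8
   vertex 5.8 5.2 4.0
  endloop
 endfacet
 facet normal -0.194 0.972 0.133
  outer loop
   vertex 0.6 4.6 0.8
   vertex 5.8 5.2 4.0
   vertex 4.2 5.4 0.2
  endloop
 endfacet
 facet normal 0.979 0.115 -0.166
  outer loop
   vertex 5.4 4.0 0.8
   vertex 5.8 5.2 4.0
   vertex 6.0 1.2 2.4
  endloop
 endfacet
 facet normal 0.784 0.543 -0.302
  outer loop
   vertex 5.4 4.0 0.8
   vertex 4.2 5.4 0.2
   vertex 5.8 5.2 4.0
  endloop
 endfacet
 facet normal -0.057 -0.424 -0.904
  outer loop
   vertex 5.0 0.6 2.4
   vertex 0.6 4.6 0.8
   vertex 4.2 5.4 0.2
  endloop
 endfacet
 facet normal -0.039 -0.422 -0.906
  outer loop
   vertex 5.0 0.6 2.4
   vertex 4.2 5.4 0.2
   vertex 5.4 4.0 0.8
  endloop
 endfacet
 facet normal -0.549 -0.751 -0.366
  outer loop
   vertex 5.0 0.6 2.4
   vertex 0.0 2.6 5.8
   vertex 0.6 4.6 0.8
  endloop
 endfacet
 facet normal 0.262 -0.436 -0.861
  outer loop
   vertex 5.0 0.6 2.4
   vertex 5.4 4.0 0.8
   vertex 6.0 1.2 2.4
  endloop
 endfacet
 facet normal -0.386 -0.922 -0.025
  outer loop
   vertex 5.0 0.6 2.4
   vertex 5.8 0.2 4.8
   vertex 0.0 2.6 5.8
  endloop
 endfacet
 facet normal 0.491 -0.818 -0.300
  outer loop
   vertex 5.0 0.6 2.4
   vertex 6.0 1.2 2.4
   vertex 5.8 0.2 4.8
  endloop
 endfacet
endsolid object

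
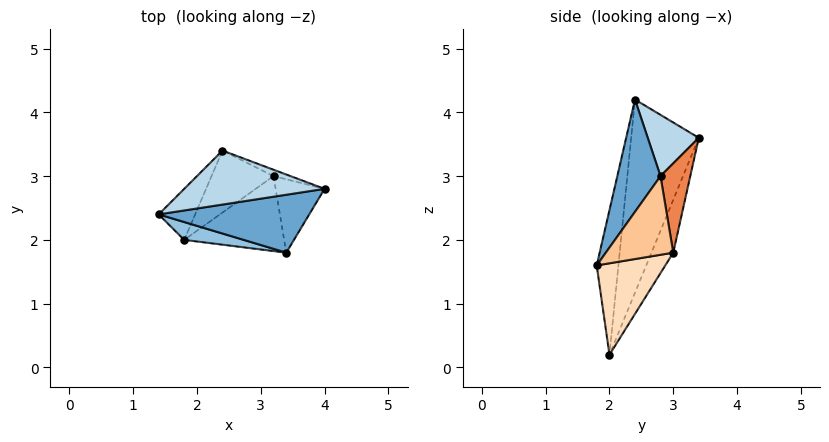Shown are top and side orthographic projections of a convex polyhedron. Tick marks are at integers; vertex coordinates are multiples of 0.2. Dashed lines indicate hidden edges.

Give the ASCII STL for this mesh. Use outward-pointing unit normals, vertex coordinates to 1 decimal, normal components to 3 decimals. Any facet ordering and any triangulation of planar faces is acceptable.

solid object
 facet normal 0.335 -0.829 0.449
  outer loop
   vertex 3.4 1.8 1.6
   vertex 4.0 2.8 3.0
   vertex 1.4 2.4 4.2
  endloop
 endfacet
 facet normal -0.191 -0.978 0.079
  outer loop
   vertex 1.8 2.0 0.2
   vertex 3.4 1.8 1.6
   vertex 1.4 2.4 4.2
  endloop
 endfacet
 facet normal 0.396 0.148 0.906
  outer loop
   vertex 2.4 3.4 3.6
   vertex 1.4 2.4 4.2
   vertex 4.0 2.8 3.0
  endloop
 endfacet
 facet normal -0.741 0.657 -0.140
  outer loop
   vertex 2.4 3.4 3.6
   vertex 1.8 2.0 0.2
   vertex 1.4 2.4 4.2
  endloop
 endfacet
 facet normal 0.330 0.942 -0.063
  outer loop
   vertex 3.2 3.0 1.8
   vertex 2.4 3.4 3.6
   vertex 4.0 2.8 3.0
  endloop
 endfacet
 facet normal -0.276 0.905 -0.324
  outer loop
   vertex 3.2 3.0 1.8
   vertex 1.8 2.0 0.2
   vertex 2.4 3.4 3.6
  endloop
 endfacet
 facet normal 0.828 0.224 -0.515
  outer loop
   vertex 3.2 3.0 1.8
   vertex 4.0 2.8 3.0
   vertex 3.4 1.8 1.6
  endloop
 endfacet
 facet normal 0.657 0.229 -0.718
  outer loop
   vertex 3.2 3.0 1.8
   vertex 3.4 1.8 1.6
   vertex 1.8 2.0 0.2
  endloop
 endfacet
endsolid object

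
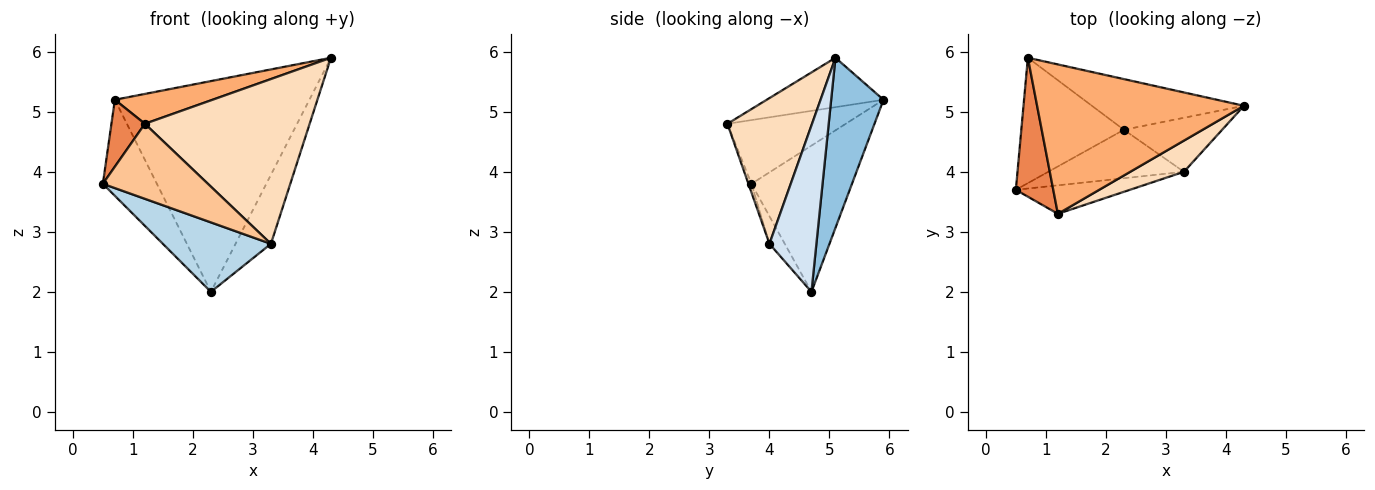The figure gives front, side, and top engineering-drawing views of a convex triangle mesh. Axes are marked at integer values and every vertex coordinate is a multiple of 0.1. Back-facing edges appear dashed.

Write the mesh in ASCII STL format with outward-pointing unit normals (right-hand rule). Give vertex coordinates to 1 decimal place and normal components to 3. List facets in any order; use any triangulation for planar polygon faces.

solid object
 facet normal -0.749 0.403 -0.526
  outer loop
   vertex 2.3 4.7 2.0
   vertex 0.5 3.7 3.8
   vertex 0.7 5.9 5.2
  endloop
 endfacet
 facet normal 0.253 0.941 -0.226
  outer loop
   vertex 2.3 4.7 2.0
   vertex 0.7 5.9 5.2
   vertex 4.3 5.1 5.9
  endloop
 endfacet
 facet normal -0.116 -0.815 -0.568
  outer loop
   vertex 3.3 4.0 2.8
   vertex 0.5 3.7 3.8
   vertex 2.3 4.7 2.0
  endloop
 endfacet
 facet normal 0.722 0.545 -0.426
  outer loop
   vertex 3.3 4.0 2.8
   vertex 2.3 4.7 2.0
   vertex 4.3 5.1 5.9
  endloop
 endfacet
 facet normal -0.838 -0.237 0.492
  outer loop
   vertex 1.2 3.3 4.8
   vertex 0.7 5.9 5.2
   vertex 0.5 3.7 3.8
  endloop
 endfacet
 facet normal -0.228 -0.191 0.955
  outer loop
   vertex 1.2 3.3 4.8
   vertex 4.3 5.1 5.9
   vertex 0.7 5.9 5.2
  endloop
 endfacet
 facet normal -0.027 -0.934 -0.355
  outer loop
   vertex 1.2 3.3 4.8
   vertex 0.5 3.7 3.8
   vertex 3.3 4.0 2.8
  endloop
 endfacet
 facet normal 0.450 -0.877 0.166
  outer loop
   vertex 1.2 3.3 4.8
   vertex 3.3 4.0 2.8
   vertex 4.3 5.1 5.9
  endloop
 endfacet
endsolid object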